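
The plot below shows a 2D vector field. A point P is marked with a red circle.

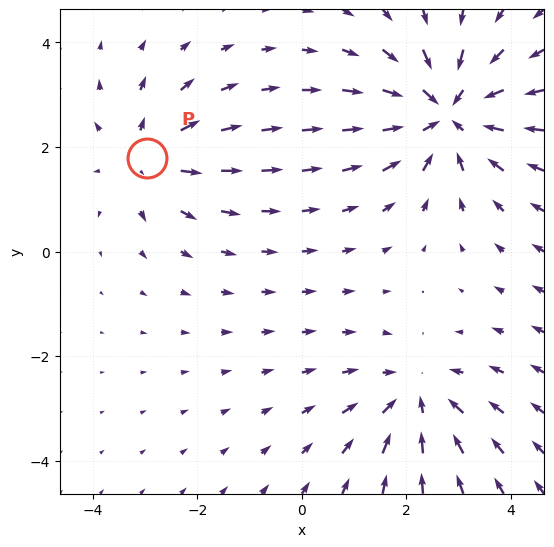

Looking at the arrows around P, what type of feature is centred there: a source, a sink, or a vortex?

At P (-3.0, 1.8) the arrows spread outward. Divergence about +3, curl ≈0 — positive divergence with near-zero curl is a source.

source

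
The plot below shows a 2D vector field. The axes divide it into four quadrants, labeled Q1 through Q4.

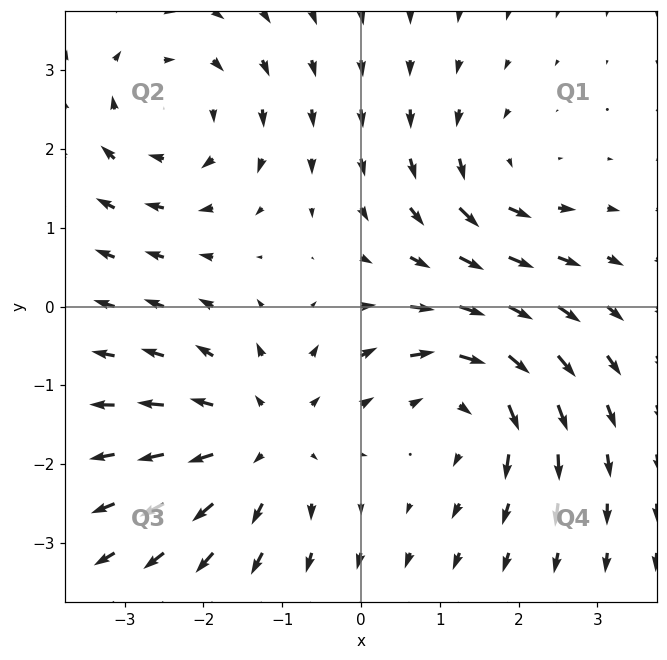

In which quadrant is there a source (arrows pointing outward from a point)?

Q3

The source sits at approximately (-1.3, -1.7), which lies in quadrant Q3. The divergence there is about +4, positive as expected for a source.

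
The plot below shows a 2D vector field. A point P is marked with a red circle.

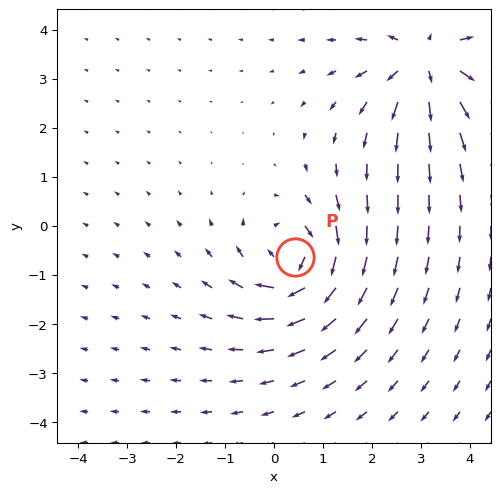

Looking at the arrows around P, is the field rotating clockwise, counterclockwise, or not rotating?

clockwise

Near P at (0.4, -0.6) the arrows circulate clockwise. The curl (z-component) there is about -6; negative curl means clockwise rotation.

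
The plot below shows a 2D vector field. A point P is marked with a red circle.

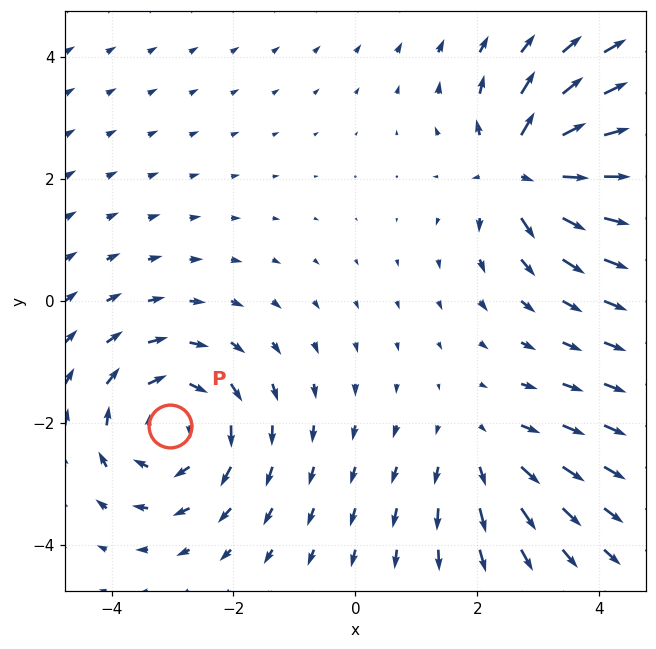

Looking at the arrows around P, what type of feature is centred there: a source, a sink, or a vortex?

vortex

At P (-3.0, -2.0) the arrows circulate clockwise. Divergence ≈0, curl about -4 — near-zero divergence with nonzero curl is a vortex.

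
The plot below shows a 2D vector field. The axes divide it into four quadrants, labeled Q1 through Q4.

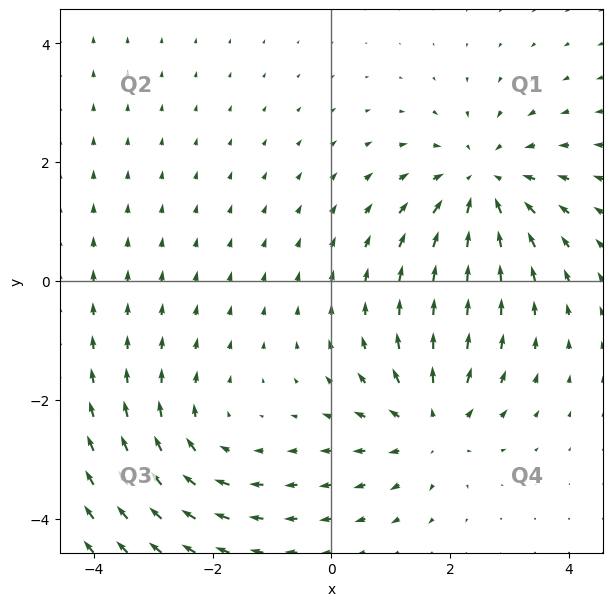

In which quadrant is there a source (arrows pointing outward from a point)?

The source sits at approximately (1.7, -2.4), which lies in quadrant Q4. The divergence there is about +4, positive as expected for a source.

Q4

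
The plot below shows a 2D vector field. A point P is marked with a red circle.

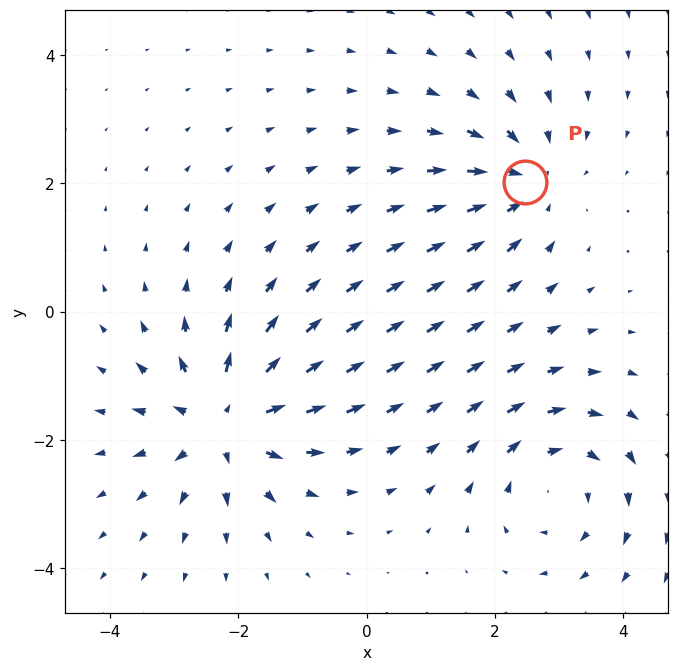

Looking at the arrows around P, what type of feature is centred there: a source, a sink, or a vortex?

At P (2.5, 2.0) the arrows converge inward. Divergence about -4, curl ≈0 — negative divergence with near-zero curl is a sink.

sink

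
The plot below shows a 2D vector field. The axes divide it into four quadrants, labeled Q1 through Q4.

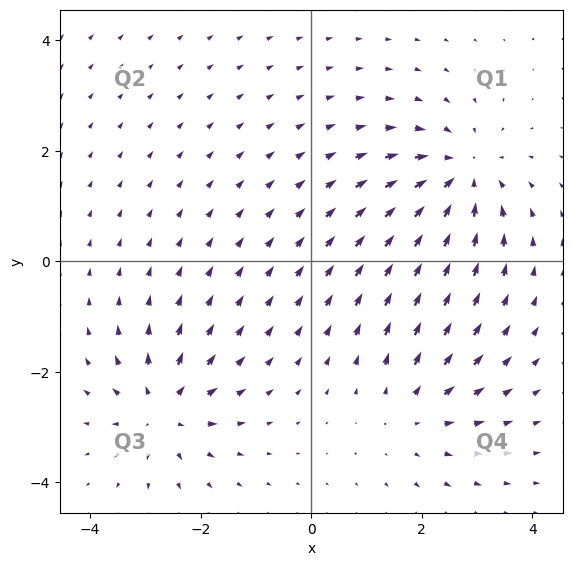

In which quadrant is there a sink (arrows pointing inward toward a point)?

Q1

The sink sits at approximately (2.7, 1.5), which lies in quadrant Q1. The divergence there is about -5, negative as expected for a sink.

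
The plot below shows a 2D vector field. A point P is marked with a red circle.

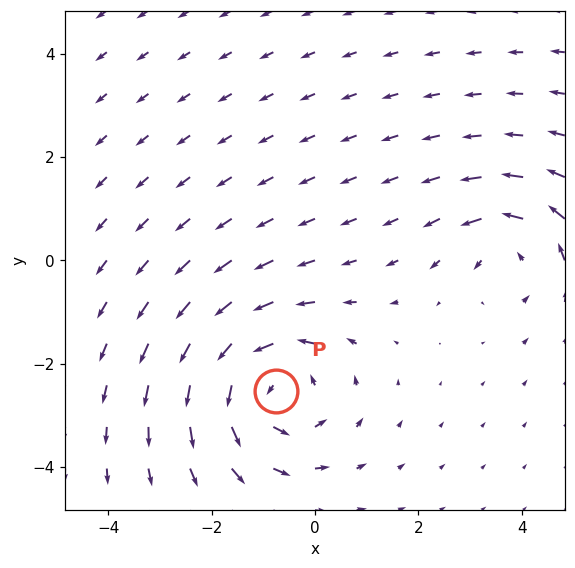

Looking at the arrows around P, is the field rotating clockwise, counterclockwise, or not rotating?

counterclockwise

Near P at (-0.8, -2.5) the arrows circulate counterclockwise. The curl (z-component) there is about +4; positive curl means counterclockwise rotation.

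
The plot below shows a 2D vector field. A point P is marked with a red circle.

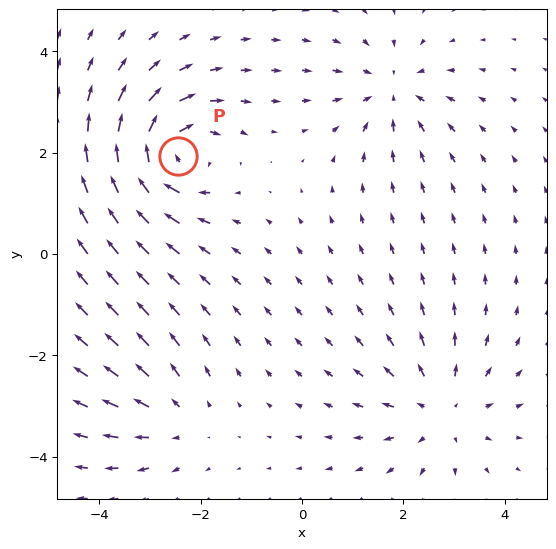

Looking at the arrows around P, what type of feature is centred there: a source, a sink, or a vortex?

At P (-2.4, 1.9) the arrows circulate clockwise. Divergence ≈0, curl about -6 — near-zero divergence with nonzero curl is a vortex.

vortex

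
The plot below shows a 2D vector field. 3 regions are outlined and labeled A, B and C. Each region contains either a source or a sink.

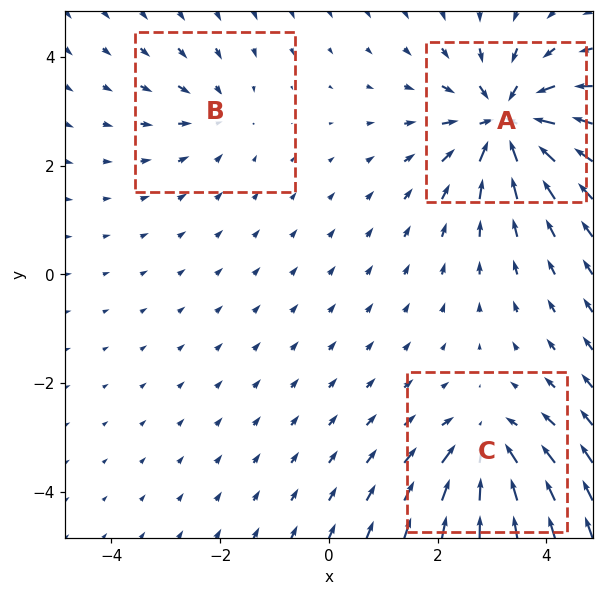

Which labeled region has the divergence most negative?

A

Divergence at each region's feature centre — A: about -6, B: about -2, C: about -4. Region A is most negative.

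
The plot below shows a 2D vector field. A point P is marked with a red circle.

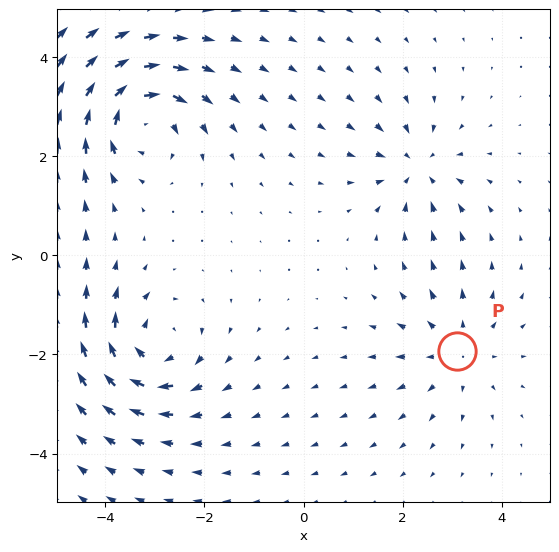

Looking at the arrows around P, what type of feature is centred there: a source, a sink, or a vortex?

source

At P (3.1, -1.9) the arrows spread outward. Divergence about +3, curl ≈0 — positive divergence with near-zero curl is a source.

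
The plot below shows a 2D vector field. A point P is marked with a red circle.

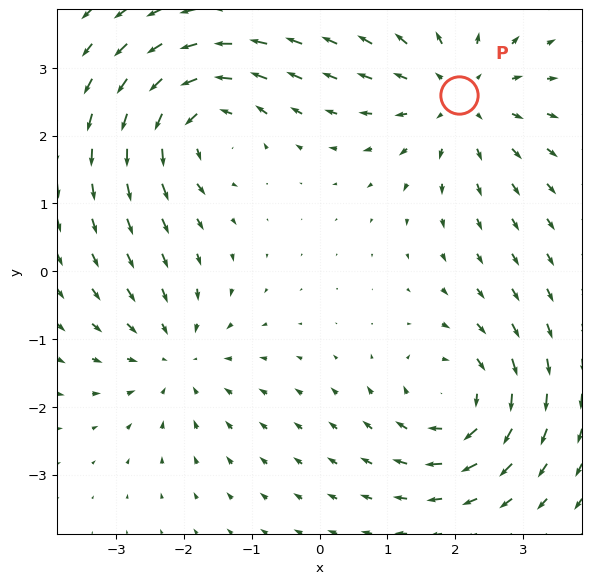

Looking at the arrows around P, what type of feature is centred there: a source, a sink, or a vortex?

At P (2.1, 2.6) the arrows spread outward. Divergence about +4, curl ≈0 — positive divergence with near-zero curl is a source.

source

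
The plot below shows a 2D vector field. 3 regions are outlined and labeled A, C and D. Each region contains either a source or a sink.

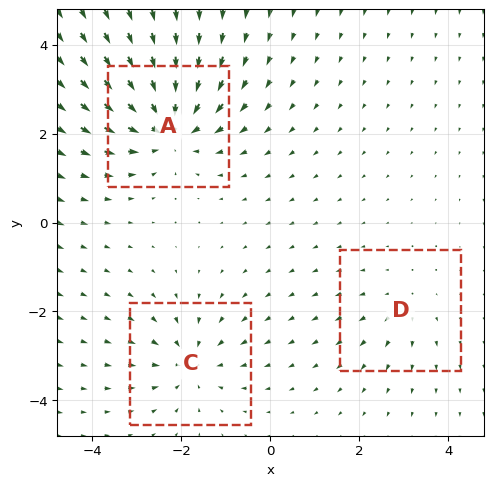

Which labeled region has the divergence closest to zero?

D

Divergence at each region's feature centre — A: about -5, C: about -3, D: about +2. Region D is closest to zero.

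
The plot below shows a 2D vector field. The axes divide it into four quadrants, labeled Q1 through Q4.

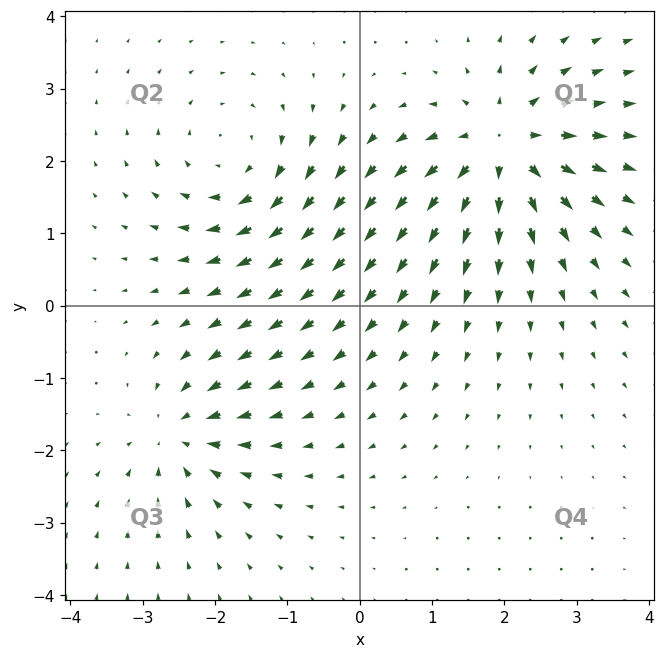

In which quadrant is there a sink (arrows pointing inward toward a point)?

The sink sits at approximately (-2.5, -1.8), which lies in quadrant Q3. The divergence there is about -4, negative as expected for a sink.

Q3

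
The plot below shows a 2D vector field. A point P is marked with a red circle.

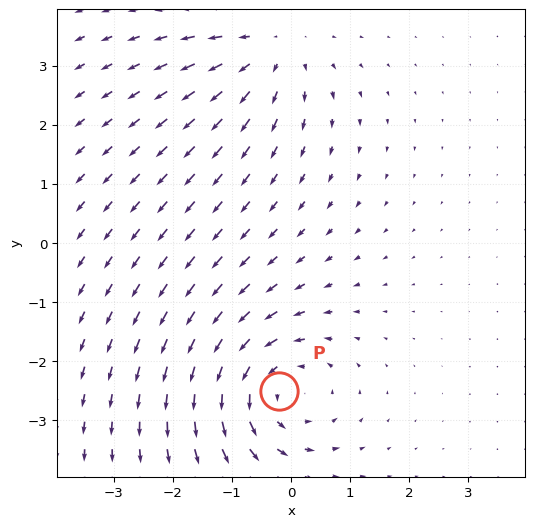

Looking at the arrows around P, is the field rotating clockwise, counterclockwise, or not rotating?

counterclockwise

Near P at (-0.2, -2.5) the arrows circulate counterclockwise. The curl (z-component) there is about +4; positive curl means counterclockwise rotation.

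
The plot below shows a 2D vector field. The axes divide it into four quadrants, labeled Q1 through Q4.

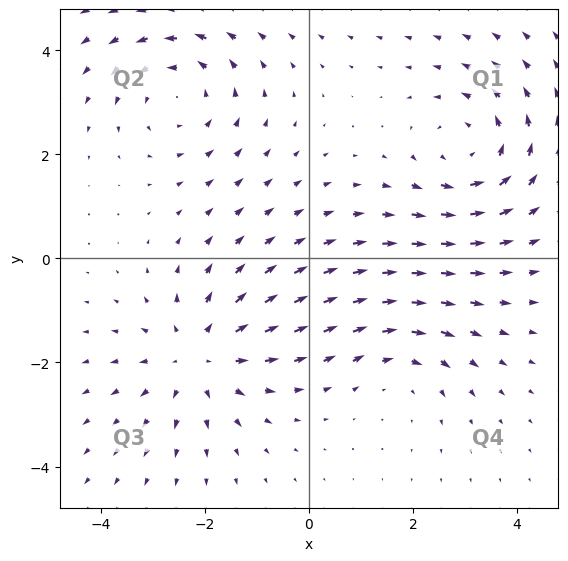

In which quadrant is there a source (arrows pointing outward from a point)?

Q3

The source sits at approximately (-2.1, -1.9), which lies in quadrant Q3. The divergence there is about +4, positive as expected for a source.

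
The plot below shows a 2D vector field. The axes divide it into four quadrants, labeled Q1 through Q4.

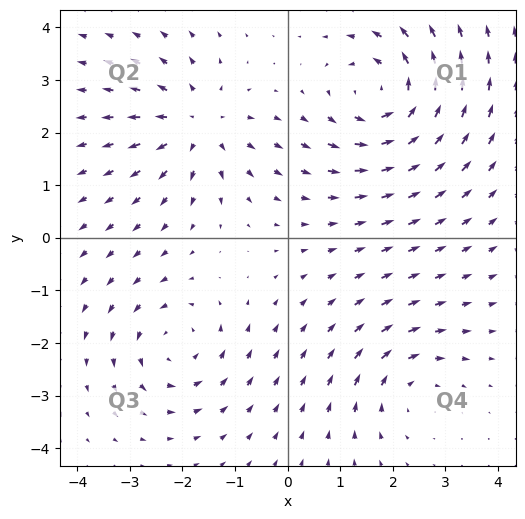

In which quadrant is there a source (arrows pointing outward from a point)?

Q2

The source sits at approximately (-1.7, 2.1), which lies in quadrant Q2. The divergence there is about +4, positive as expected for a source.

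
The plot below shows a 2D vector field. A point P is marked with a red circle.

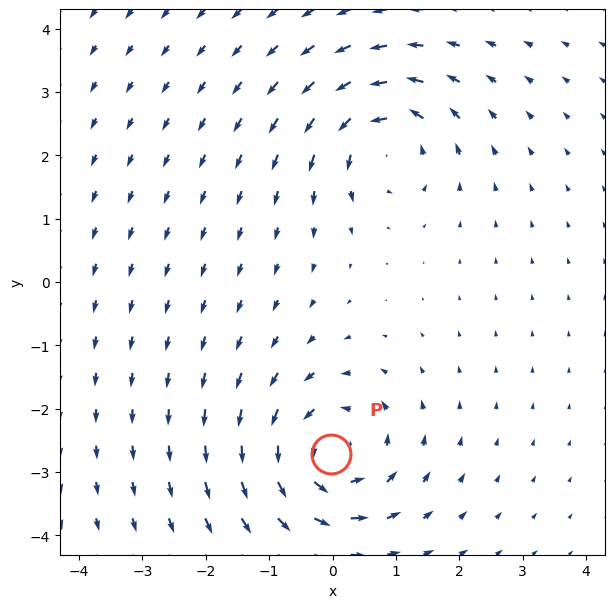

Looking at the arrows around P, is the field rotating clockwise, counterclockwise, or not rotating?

Near P at (-0.0, -2.7) the arrows circulate counterclockwise. The curl (z-component) there is about +5; positive curl means counterclockwise rotation.

counterclockwise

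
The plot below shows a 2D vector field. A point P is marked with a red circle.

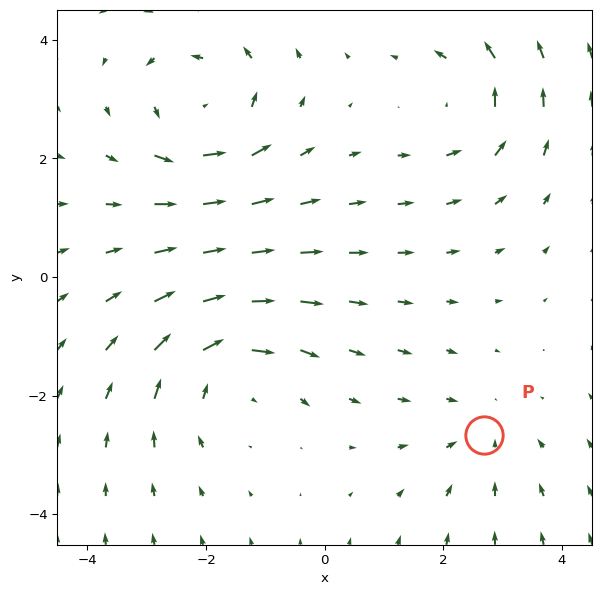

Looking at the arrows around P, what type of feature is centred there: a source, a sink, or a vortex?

sink

At P (2.7, -2.7) the arrows converge inward. Divergence about -2, curl ≈0 — negative divergence with near-zero curl is a sink.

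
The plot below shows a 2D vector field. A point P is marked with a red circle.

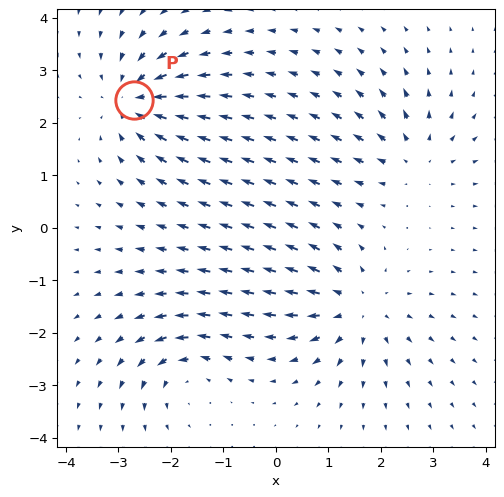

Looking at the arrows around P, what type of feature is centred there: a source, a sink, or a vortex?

At P (-2.7, 2.4) the arrows converge inward. Divergence about -6, curl ≈0 — negative divergence with near-zero curl is a sink.

sink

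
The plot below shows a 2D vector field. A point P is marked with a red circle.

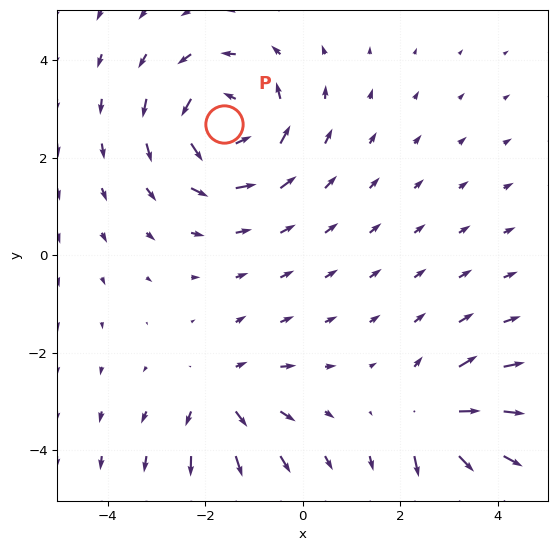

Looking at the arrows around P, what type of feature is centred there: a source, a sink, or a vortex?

At P (-1.6, 2.7) the arrows circulate counterclockwise. Divergence ≈0, curl about +5 — near-zero divergence with nonzero curl is a vortex.

vortex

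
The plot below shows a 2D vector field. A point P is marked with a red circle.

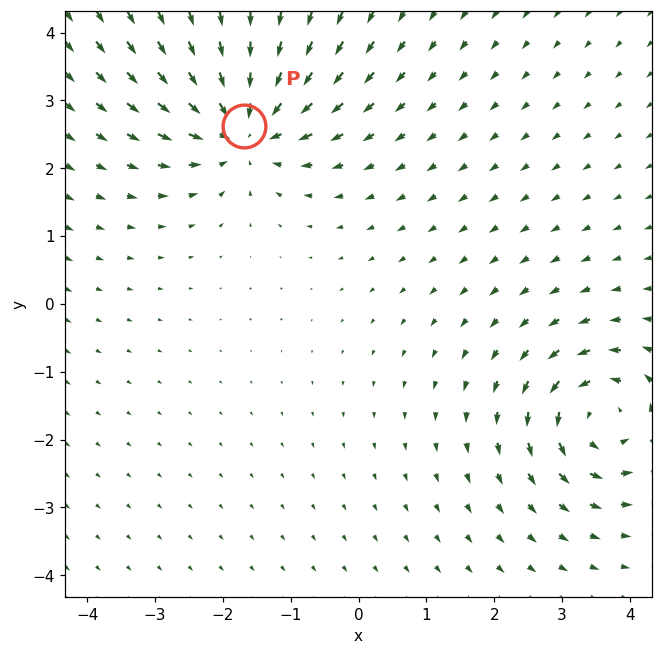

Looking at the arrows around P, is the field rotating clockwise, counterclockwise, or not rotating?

not rotating

Near P at (-1.7, 2.6) the arrows show no circulation. The curl there is ≈0.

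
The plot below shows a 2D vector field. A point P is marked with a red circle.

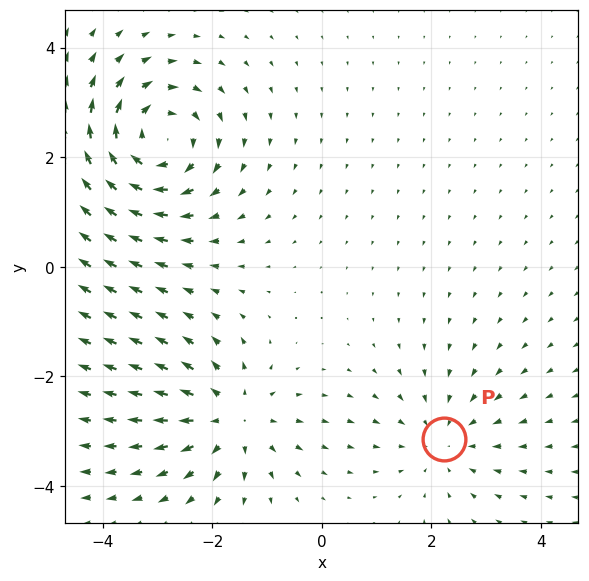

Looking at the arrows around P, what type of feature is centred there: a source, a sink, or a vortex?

sink

At P (2.2, -3.2) the arrows converge inward. Divergence about -2, curl ≈0 — negative divergence with near-zero curl is a sink.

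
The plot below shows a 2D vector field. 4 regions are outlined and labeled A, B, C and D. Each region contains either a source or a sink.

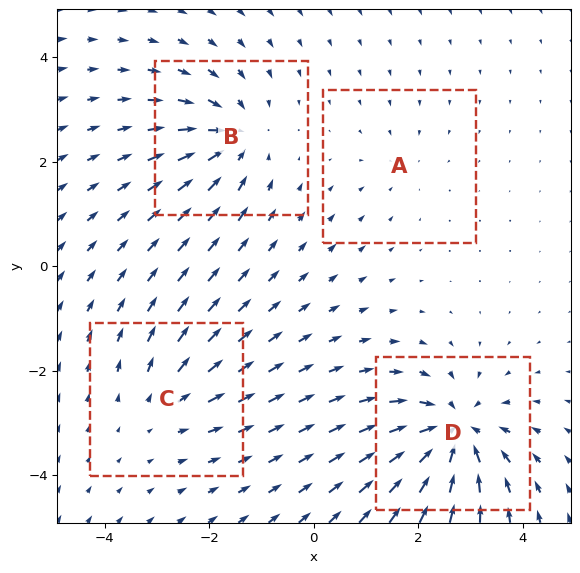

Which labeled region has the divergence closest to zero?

Divergence at each region's feature centre — A: about -2, B: about -6, C: about +4, D: about -8. Region A is closest to zero.

A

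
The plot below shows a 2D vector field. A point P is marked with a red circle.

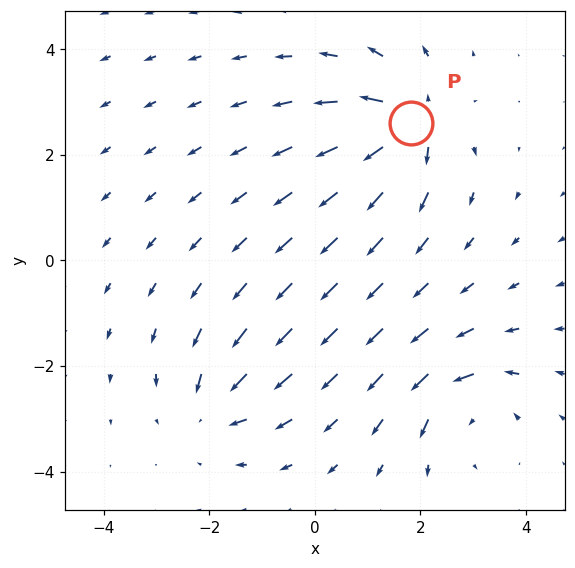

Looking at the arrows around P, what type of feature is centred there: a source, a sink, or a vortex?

At P (1.8, 2.6) the arrows spread outward. Divergence about +6, curl ≈0 — positive divergence with near-zero curl is a source.

source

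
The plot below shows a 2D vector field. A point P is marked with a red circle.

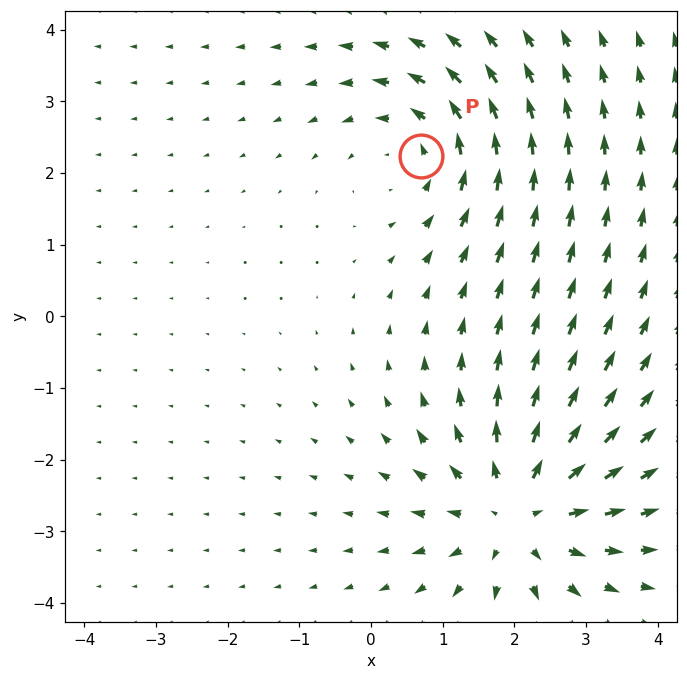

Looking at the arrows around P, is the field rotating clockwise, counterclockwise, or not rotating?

counterclockwise

Near P at (0.7, 2.2) the arrows circulate counterclockwise. The curl (z-component) there is about +3; positive curl means counterclockwise rotation.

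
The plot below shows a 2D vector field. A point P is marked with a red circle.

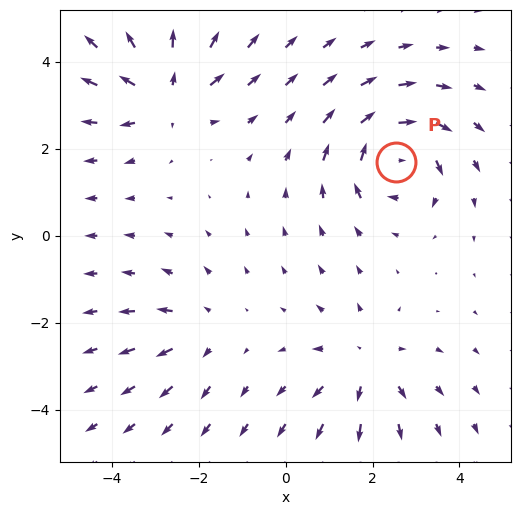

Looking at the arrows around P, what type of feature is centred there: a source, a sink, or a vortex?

At P (2.5, 1.7) the arrows circulate clockwise. Divergence ≈0, curl about -6 — near-zero divergence with nonzero curl is a vortex.

vortex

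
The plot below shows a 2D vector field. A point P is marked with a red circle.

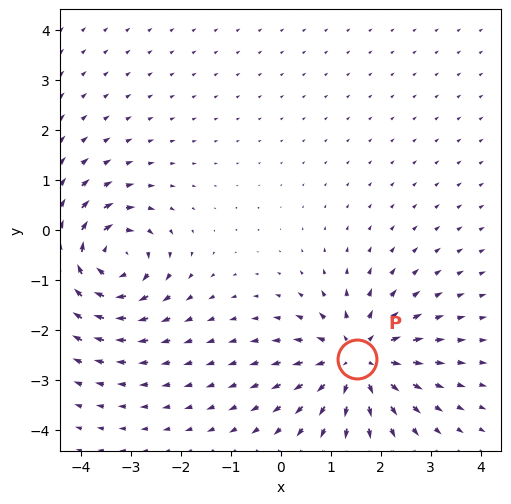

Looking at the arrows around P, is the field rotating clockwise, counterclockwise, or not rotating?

Near P at (1.5, -2.6) the arrows show no circulation. The curl there is ≈0.

not rotating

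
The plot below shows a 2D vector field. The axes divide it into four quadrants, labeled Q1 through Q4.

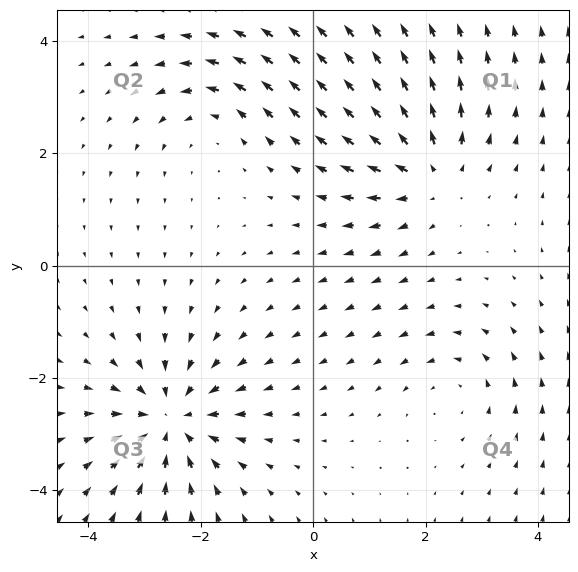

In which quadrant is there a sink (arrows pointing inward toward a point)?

Q3

The sink sits at approximately (-2.5, -2.8), which lies in quadrant Q3. The divergence there is about -5, negative as expected for a sink.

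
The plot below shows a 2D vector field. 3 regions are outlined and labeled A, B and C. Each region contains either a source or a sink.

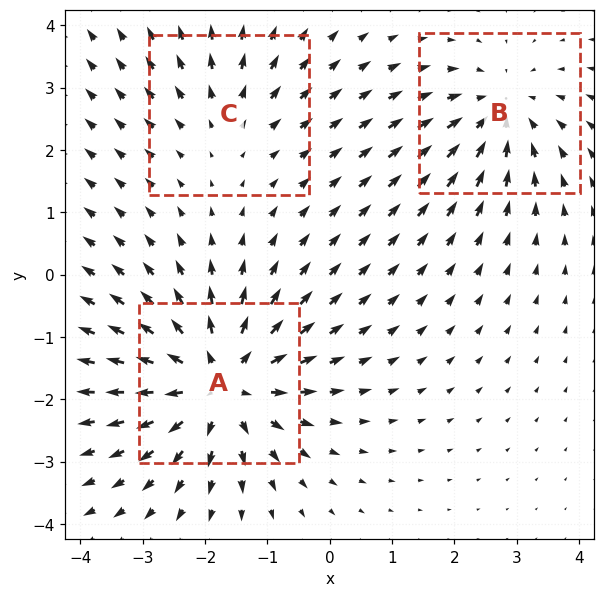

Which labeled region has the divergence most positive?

Divergence at each region's feature centre — A: about +5, B: about -3, C: about +2. Region A is most positive.

A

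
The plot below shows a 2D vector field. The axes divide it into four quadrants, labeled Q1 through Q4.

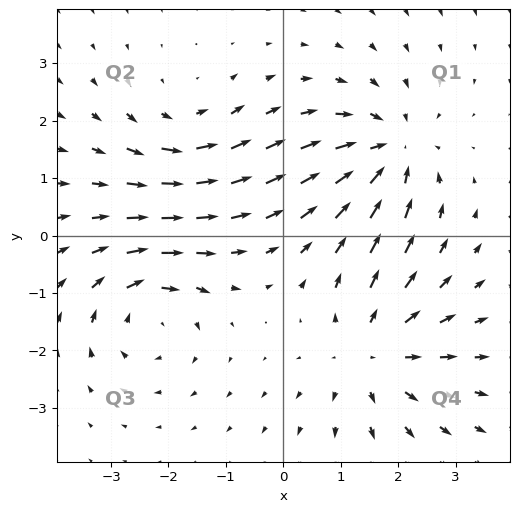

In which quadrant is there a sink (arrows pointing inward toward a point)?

Q1

The sink sits at approximately (1.9, 1.5), which lies in quadrant Q1. The divergence there is about -5, negative as expected for a sink.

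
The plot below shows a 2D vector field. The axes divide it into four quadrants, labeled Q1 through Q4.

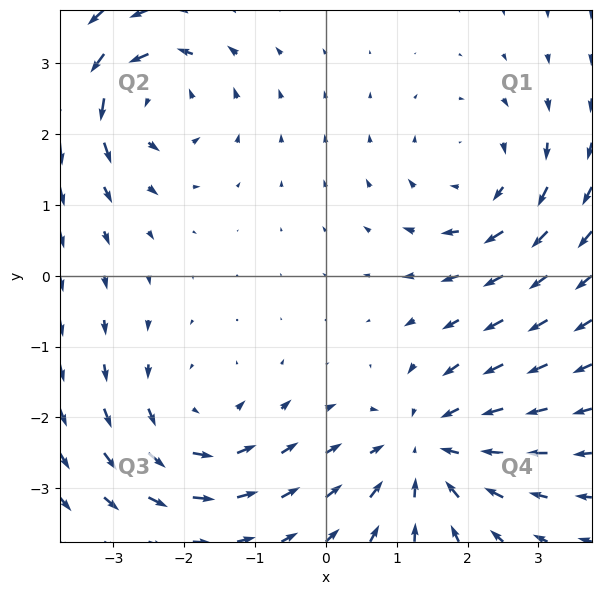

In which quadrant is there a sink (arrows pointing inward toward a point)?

The sink sits at approximately (1.4, -2.4), which lies in quadrant Q4. The divergence there is about -4, negative as expected for a sink.

Q4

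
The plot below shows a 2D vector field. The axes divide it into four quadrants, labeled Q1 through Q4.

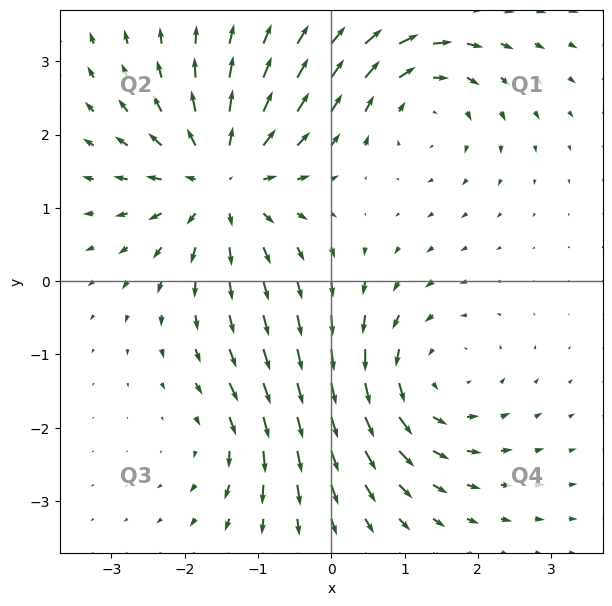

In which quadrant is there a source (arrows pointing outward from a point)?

Q2

The source sits at approximately (-1.5, 1.4), which lies in quadrant Q2. The divergence there is about +6, positive as expected for a source.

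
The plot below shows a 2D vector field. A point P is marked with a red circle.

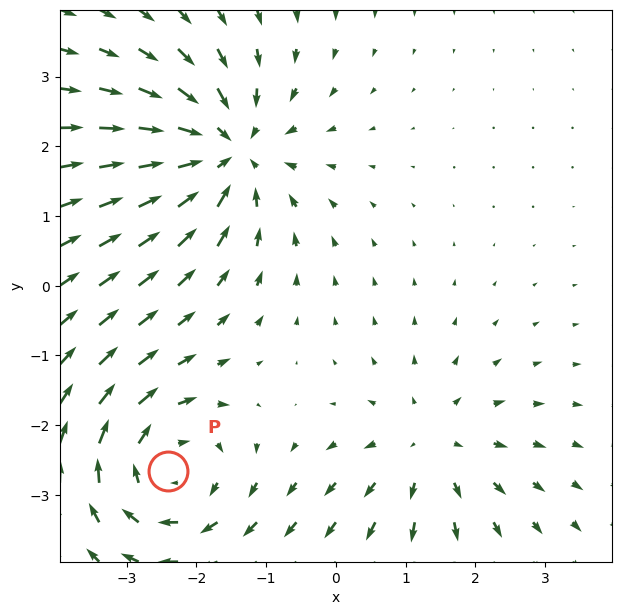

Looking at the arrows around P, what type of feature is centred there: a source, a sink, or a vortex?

vortex

At P (-2.4, -2.7) the arrows circulate clockwise. Divergence ≈0, curl about -4 — near-zero divergence with nonzero curl is a vortex.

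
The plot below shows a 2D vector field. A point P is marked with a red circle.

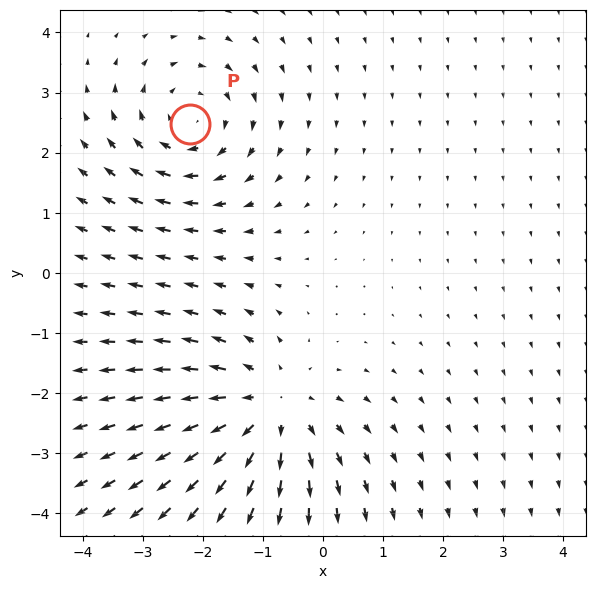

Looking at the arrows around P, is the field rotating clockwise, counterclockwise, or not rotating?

Near P at (-2.2, 2.5) the arrows circulate clockwise. The curl (z-component) there is about -4; negative curl means clockwise rotation.

clockwise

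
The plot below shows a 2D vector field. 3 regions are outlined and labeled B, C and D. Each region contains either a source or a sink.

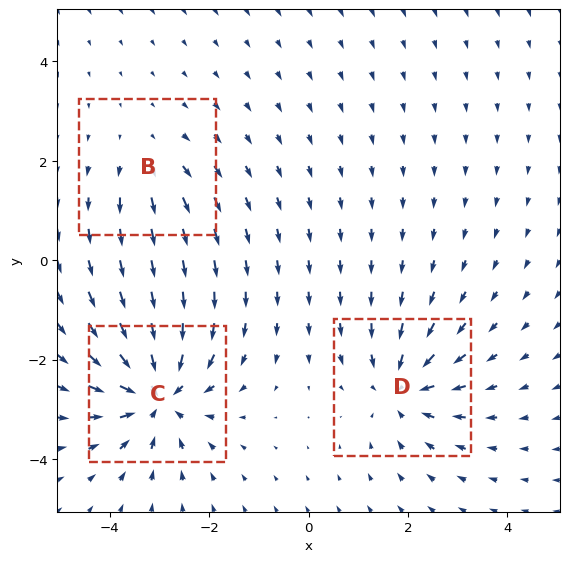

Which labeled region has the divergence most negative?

C

Divergence at each region's feature centre — B: about +2, C: about -5, D: about -4. Region C is most negative.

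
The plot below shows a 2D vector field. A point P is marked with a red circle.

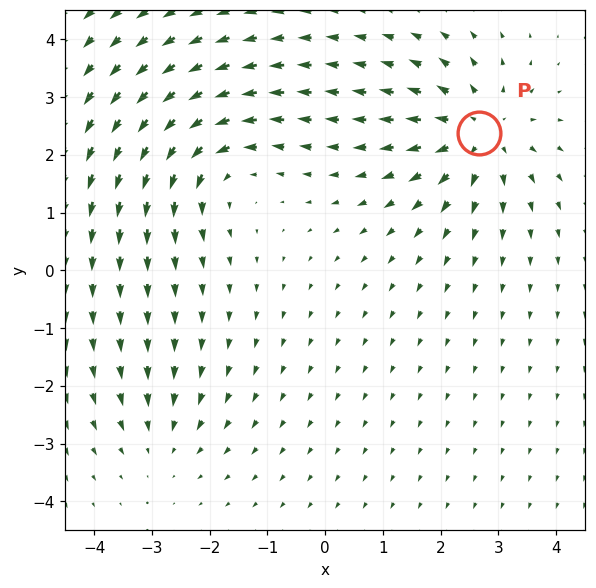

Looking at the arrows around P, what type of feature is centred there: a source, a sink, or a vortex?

source

At P (2.7, 2.4) the arrows spread outward. Divergence about +5, curl ≈0 — positive divergence with near-zero curl is a source.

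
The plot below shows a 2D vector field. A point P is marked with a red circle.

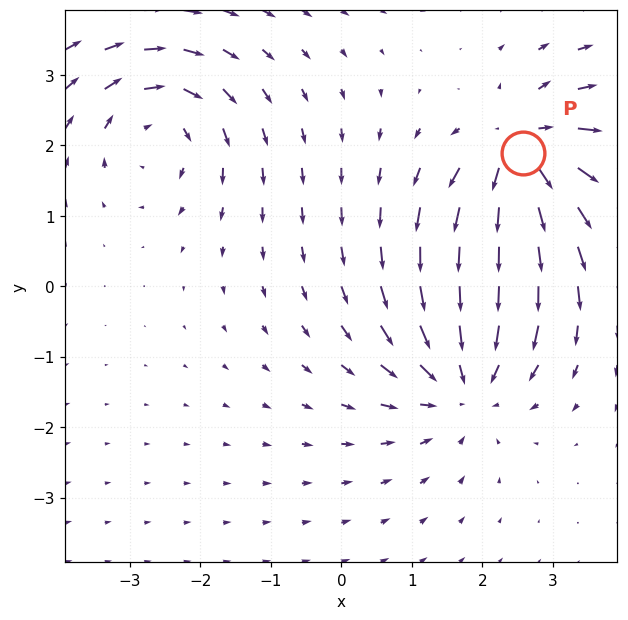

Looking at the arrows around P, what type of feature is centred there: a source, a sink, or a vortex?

source

At P (2.6, 1.9) the arrows spread outward. Divergence about +7, curl ≈0 — positive divergence with near-zero curl is a source.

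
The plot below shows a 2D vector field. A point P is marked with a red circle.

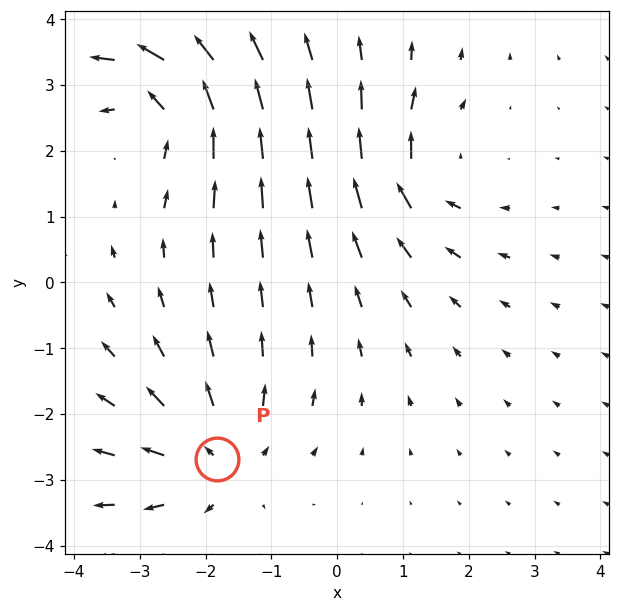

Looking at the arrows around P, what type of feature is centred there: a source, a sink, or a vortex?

source

At P (-1.8, -2.7) the arrows spread outward. Divergence about +3, curl ≈0 — positive divergence with near-zero curl is a source.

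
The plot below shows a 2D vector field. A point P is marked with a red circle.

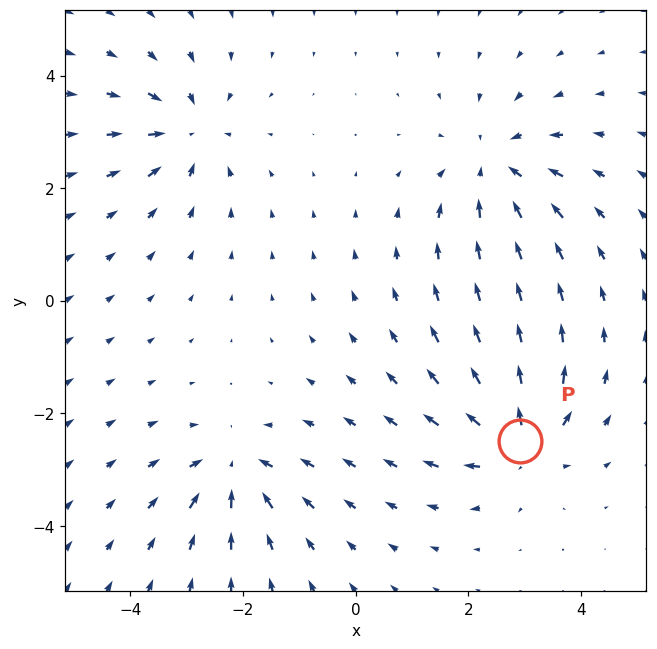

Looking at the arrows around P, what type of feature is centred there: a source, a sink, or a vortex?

At P (2.9, -2.5) the arrows spread outward. Divergence about +6, curl ≈0 — positive divergence with near-zero curl is a source.

source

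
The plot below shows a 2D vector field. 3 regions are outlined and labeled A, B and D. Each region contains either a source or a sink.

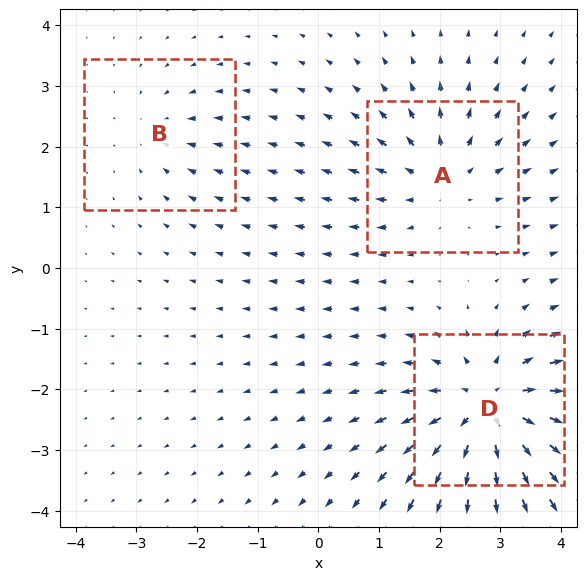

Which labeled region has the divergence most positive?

Divergence at each region's feature centre — A: about +3, B: about -2, D: about +6. Region D is most positive.

D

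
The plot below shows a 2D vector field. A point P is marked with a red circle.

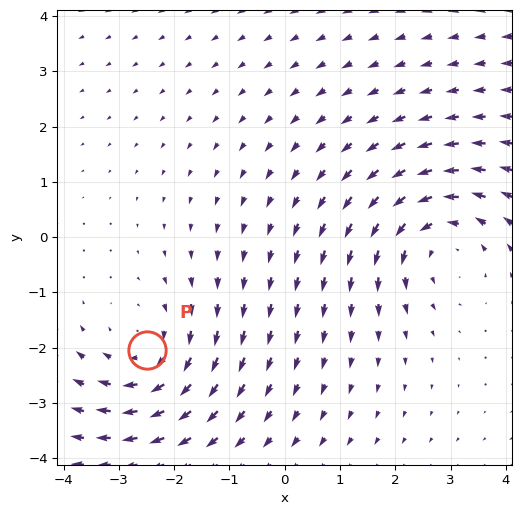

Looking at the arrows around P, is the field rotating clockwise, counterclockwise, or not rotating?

Near P at (-2.5, -2.0) the arrows circulate clockwise. The curl (z-component) there is about -3; negative curl means clockwise rotation.

clockwise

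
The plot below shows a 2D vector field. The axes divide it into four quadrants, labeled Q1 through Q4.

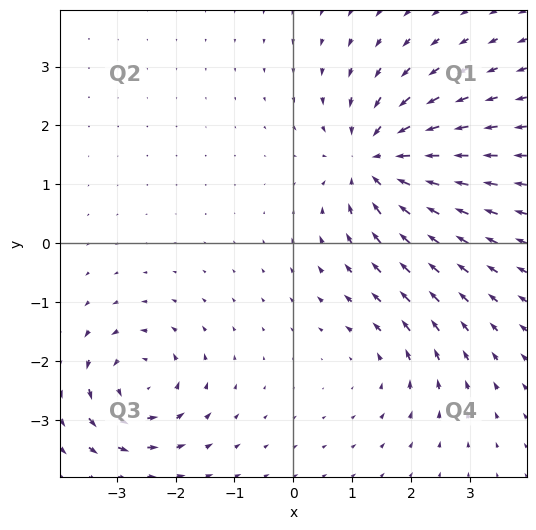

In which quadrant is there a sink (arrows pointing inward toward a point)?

The sink sits at approximately (1.4, 1.4), which lies in quadrant Q1. The divergence there is about -5, negative as expected for a sink.

Q1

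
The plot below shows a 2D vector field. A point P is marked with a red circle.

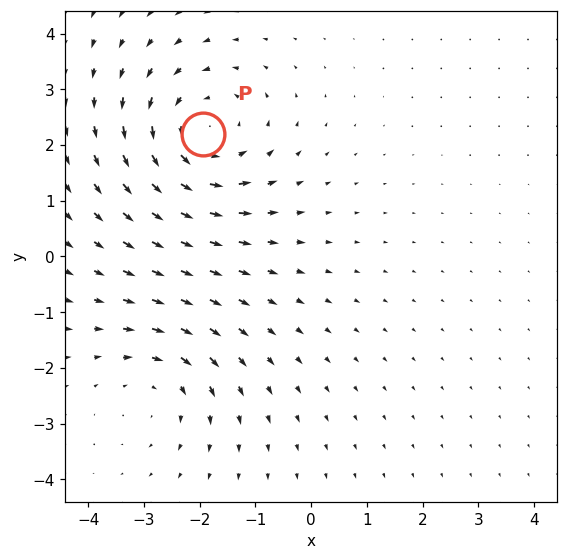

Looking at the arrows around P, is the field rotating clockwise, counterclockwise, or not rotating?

Near P at (-1.9, 2.2) the arrows circulate counterclockwise. The curl (z-component) there is about +3; positive curl means counterclockwise rotation.

counterclockwise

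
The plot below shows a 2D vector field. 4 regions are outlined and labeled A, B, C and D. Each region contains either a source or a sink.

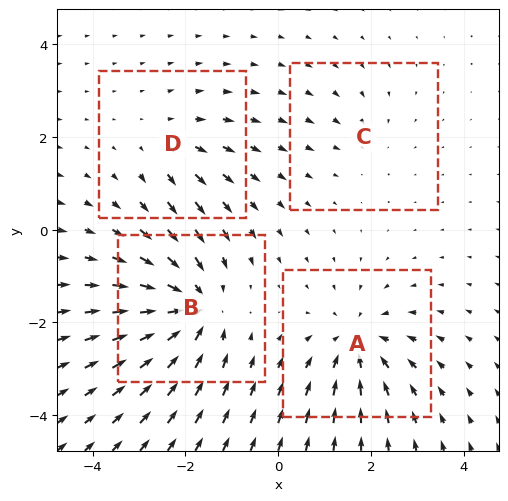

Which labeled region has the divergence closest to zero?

Divergence at each region's feature centre — A: about -5, B: about -6, C: about -2, D: about +3. Region C is closest to zero.

C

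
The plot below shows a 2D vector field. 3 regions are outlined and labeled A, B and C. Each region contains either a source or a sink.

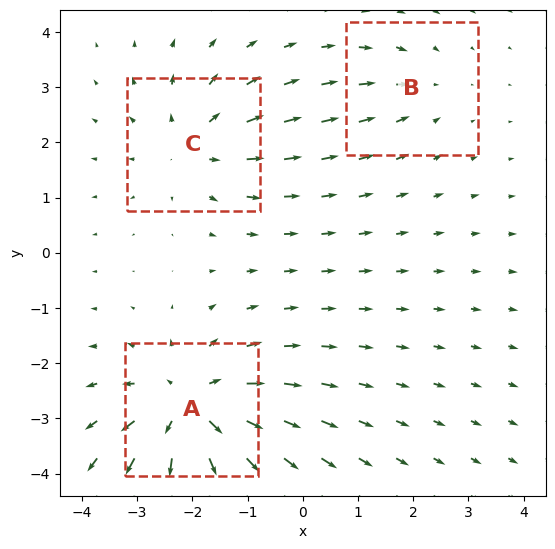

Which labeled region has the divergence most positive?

Divergence at each region's feature centre — A: about +5, B: about -2, C: about +3. Region A is most positive.

A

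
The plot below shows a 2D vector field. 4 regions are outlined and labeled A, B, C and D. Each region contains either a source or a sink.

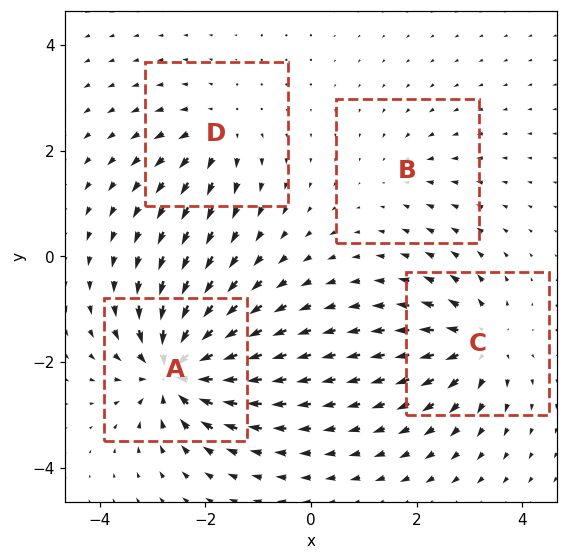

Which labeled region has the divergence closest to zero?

B

Divergence at each region's feature centre — A: about -9, B: about -2, C: about +6, D: about +4. Region B is closest to zero.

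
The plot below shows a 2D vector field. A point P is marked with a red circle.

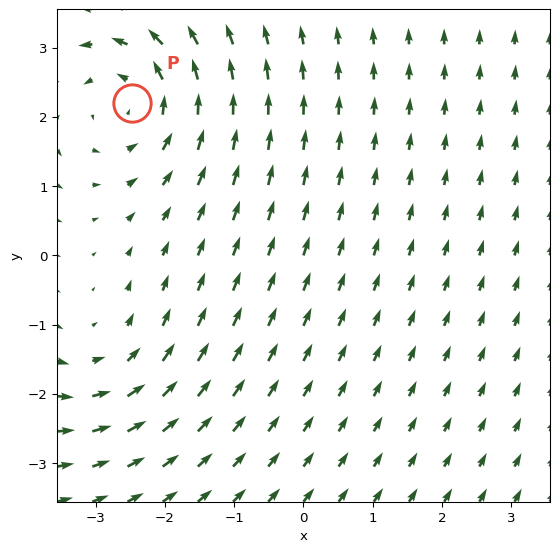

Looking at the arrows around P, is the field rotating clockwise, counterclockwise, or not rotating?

Near P at (-2.5, 2.2) the arrows circulate counterclockwise. The curl (z-component) there is about +4; positive curl means counterclockwise rotation.

counterclockwise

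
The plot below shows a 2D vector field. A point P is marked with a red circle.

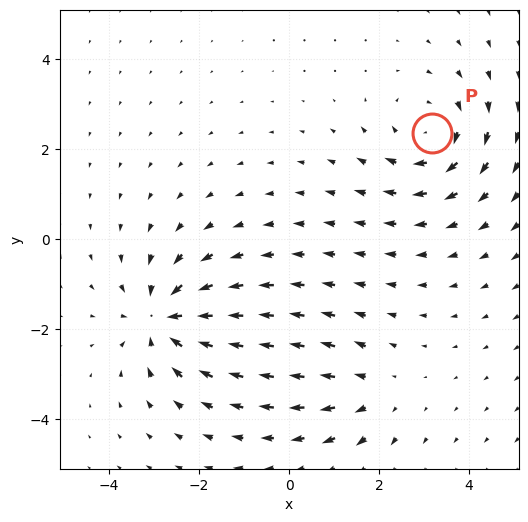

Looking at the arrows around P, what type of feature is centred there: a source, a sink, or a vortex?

vortex

At P (3.2, 2.4) the arrows circulate clockwise. Divergence ≈0, curl about -4 — near-zero divergence with nonzero curl is a vortex.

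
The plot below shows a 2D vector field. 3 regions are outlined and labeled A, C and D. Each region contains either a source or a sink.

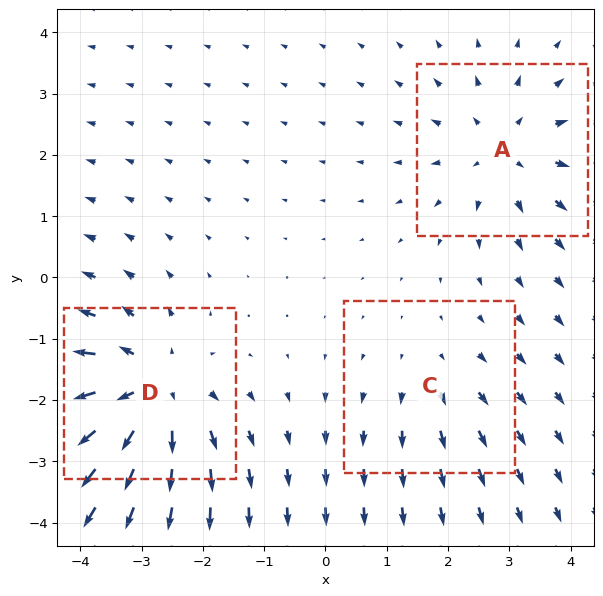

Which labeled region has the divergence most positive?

Divergence at each region's feature centre — A: about +3, C: about +2, D: about +5. Region D is most positive.

D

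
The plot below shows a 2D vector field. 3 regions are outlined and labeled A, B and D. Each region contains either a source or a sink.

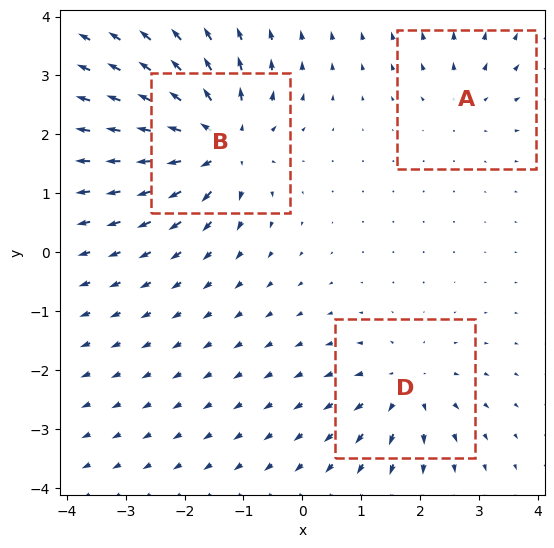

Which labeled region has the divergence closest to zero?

Divergence at each region's feature centre — A: about +3, B: about +6, D: about +4. Region A is closest to zero.

A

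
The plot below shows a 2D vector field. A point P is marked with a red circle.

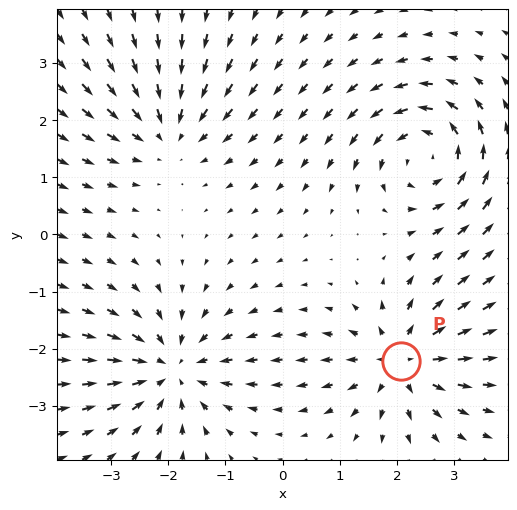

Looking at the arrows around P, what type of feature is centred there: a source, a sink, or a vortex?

source

At P (2.1, -2.2) the arrows spread outward. Divergence about +6, curl ≈0 — positive divergence with near-zero curl is a source.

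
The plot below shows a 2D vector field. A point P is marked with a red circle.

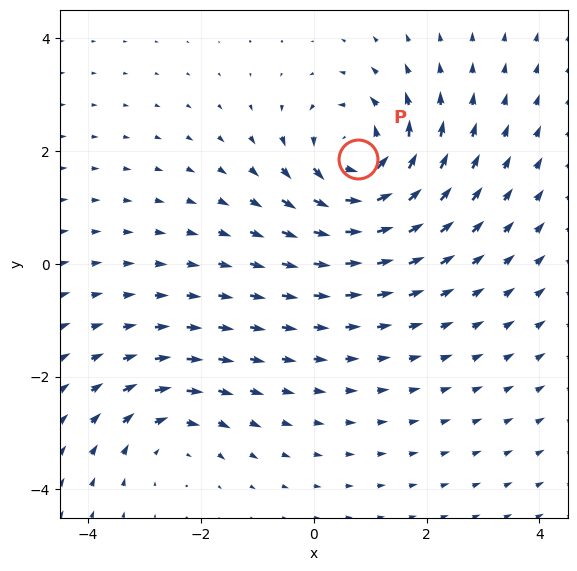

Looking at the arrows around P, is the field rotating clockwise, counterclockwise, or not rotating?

Near P at (0.8, 1.9) the arrows circulate counterclockwise. The curl (z-component) there is about +5; positive curl means counterclockwise rotation.

counterclockwise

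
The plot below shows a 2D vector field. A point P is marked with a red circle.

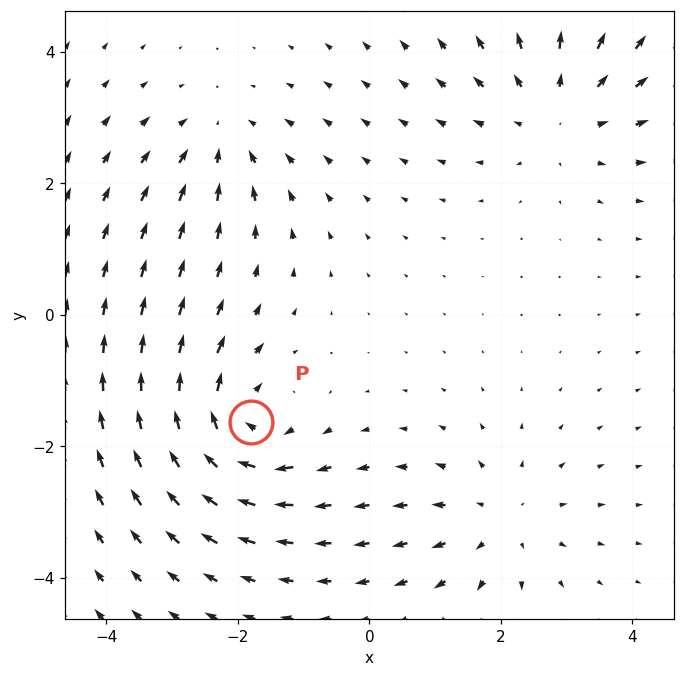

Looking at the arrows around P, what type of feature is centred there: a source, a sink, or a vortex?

At P (-1.8, -1.6) the arrows circulate clockwise. Divergence ≈0, curl about -6 — near-zero divergence with nonzero curl is a vortex.

vortex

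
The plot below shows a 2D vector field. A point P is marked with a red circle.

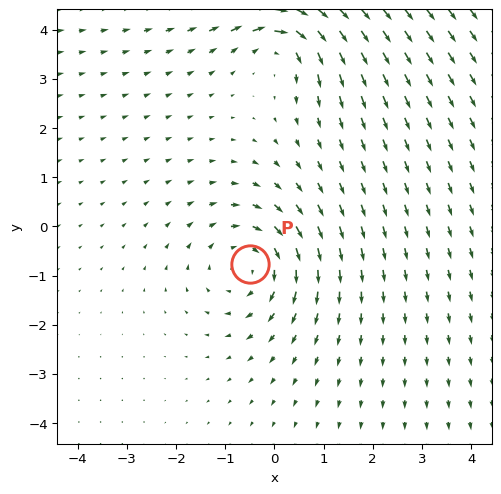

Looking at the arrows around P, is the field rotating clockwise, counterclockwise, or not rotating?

clockwise

Near P at (-0.5, -0.8) the arrows circulate clockwise. The curl (z-component) there is about -3; negative curl means clockwise rotation.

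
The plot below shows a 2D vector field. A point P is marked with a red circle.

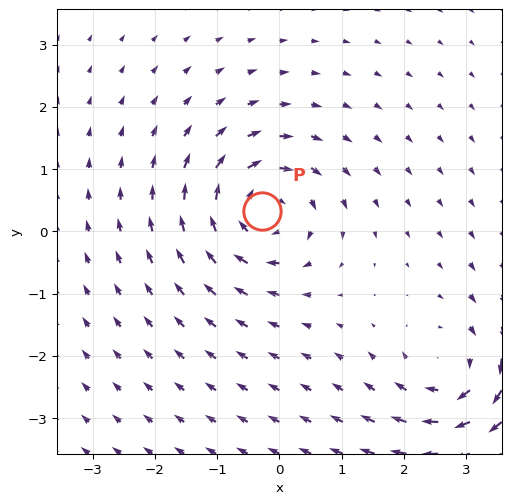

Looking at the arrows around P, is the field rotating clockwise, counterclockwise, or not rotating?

Near P at (-0.3, 0.3) the arrows circulate clockwise. The curl (z-component) there is about -5; negative curl means clockwise rotation.

clockwise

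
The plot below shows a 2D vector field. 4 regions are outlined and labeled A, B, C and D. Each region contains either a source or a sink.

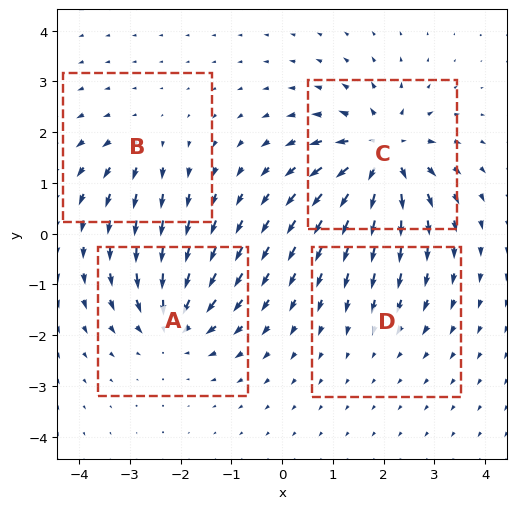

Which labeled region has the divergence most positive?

C

Divergence at each region's feature centre — A: about -6, B: about +4, C: about +9, D: about -2. Region C is most positive.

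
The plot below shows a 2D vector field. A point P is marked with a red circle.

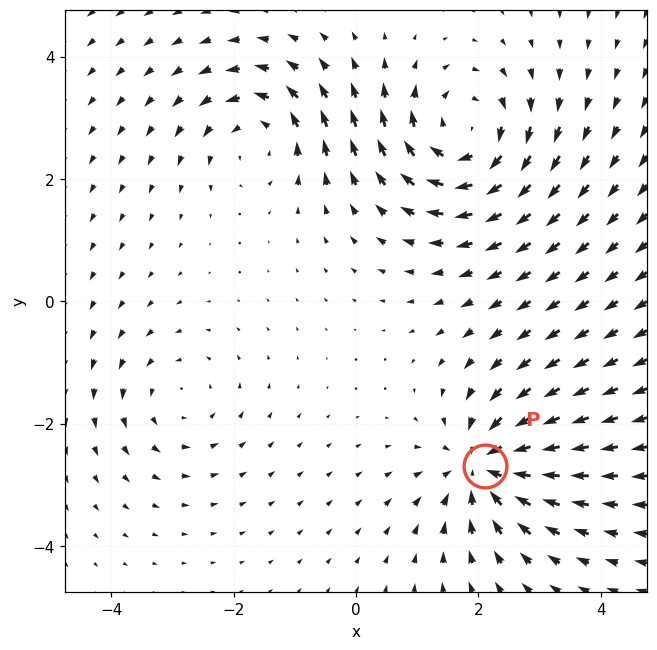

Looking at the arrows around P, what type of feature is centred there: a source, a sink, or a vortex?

sink

At P (2.1, -2.7) the arrows converge inward. Divergence about -6, curl ≈0 — negative divergence with near-zero curl is a sink.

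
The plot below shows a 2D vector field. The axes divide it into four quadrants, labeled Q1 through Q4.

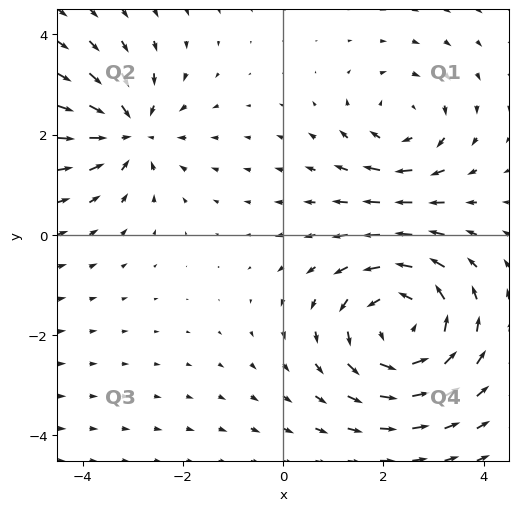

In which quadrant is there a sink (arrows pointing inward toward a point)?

The sink sits at approximately (-3.0, 2.0), which lies in quadrant Q2. The divergence there is about -4, negative as expected for a sink.

Q2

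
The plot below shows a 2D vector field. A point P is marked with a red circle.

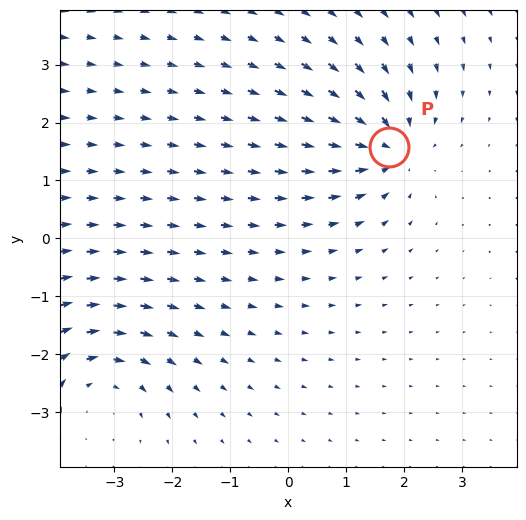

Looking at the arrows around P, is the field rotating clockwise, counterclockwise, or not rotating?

not rotating

Near P at (1.7, 1.6) the arrows show no circulation. The curl there is ≈0.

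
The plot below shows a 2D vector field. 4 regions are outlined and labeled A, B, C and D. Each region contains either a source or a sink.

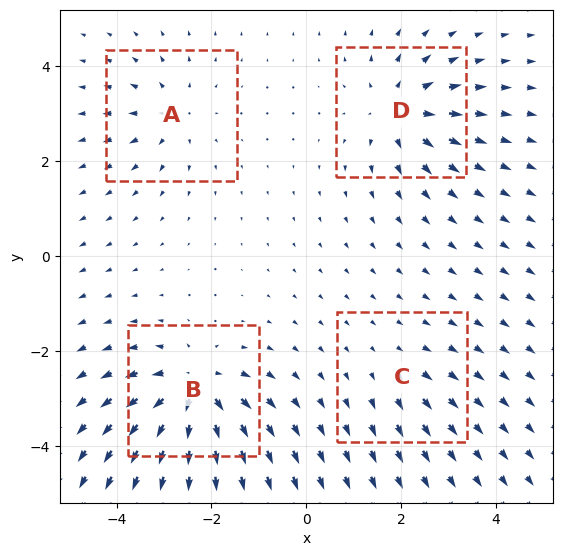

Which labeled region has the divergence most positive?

Divergence at each region's feature centre — A: about +4, B: about +8, C: about +2, D: about +6. Region B is most positive.

B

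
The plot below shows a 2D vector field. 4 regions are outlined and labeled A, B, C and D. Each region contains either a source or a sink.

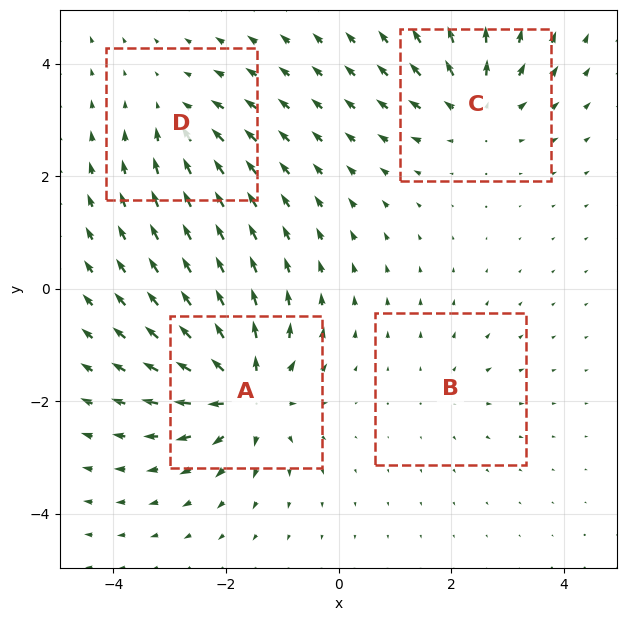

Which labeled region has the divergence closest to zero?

B

Divergence at each region's feature centre — A: about +9, B: about +3, C: about +6, D: about -4. Region B is closest to zero.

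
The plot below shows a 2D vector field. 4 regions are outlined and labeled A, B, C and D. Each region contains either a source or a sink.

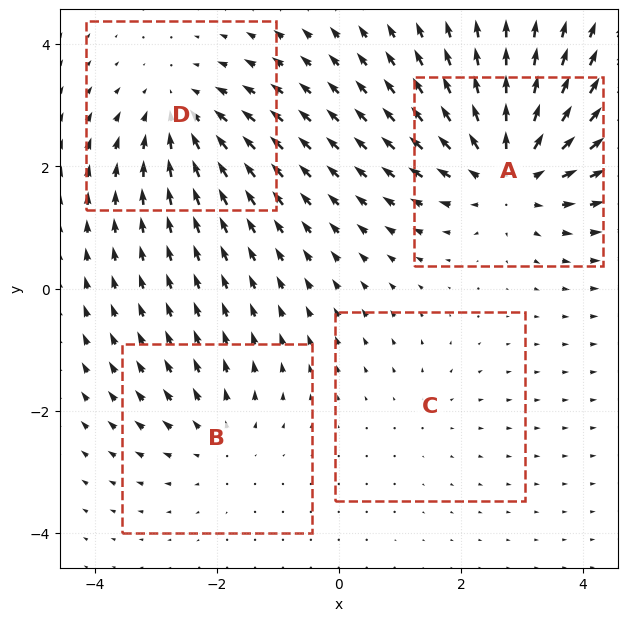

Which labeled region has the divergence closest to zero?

C

Divergence at each region's feature centre — A: about +6, B: about +3, C: about +2, D: about -4. Region C is closest to zero.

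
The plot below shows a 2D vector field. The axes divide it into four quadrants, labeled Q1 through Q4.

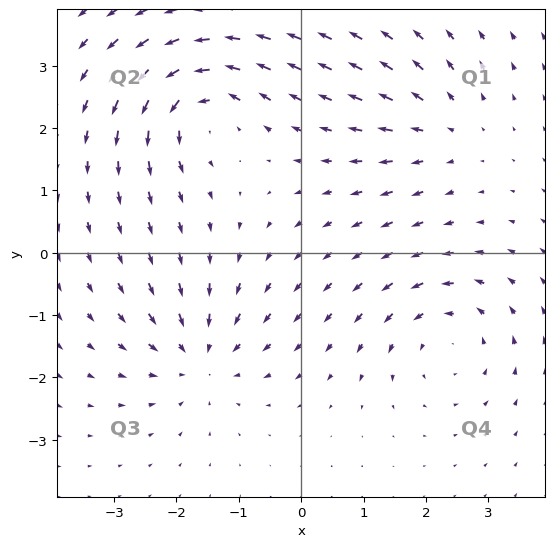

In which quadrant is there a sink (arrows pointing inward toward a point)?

The sink sits at approximately (-1.6, -1.7), which lies in quadrant Q3. The divergence there is about -5, negative as expected for a sink.

Q3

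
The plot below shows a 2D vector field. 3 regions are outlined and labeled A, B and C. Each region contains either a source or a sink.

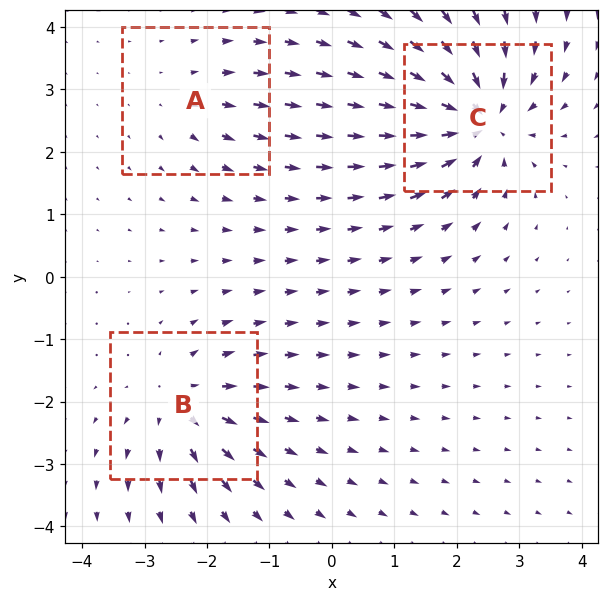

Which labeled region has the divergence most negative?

C

Divergence at each region's feature centre — A: about +2, B: about +4, C: about -6. Region C is most negative.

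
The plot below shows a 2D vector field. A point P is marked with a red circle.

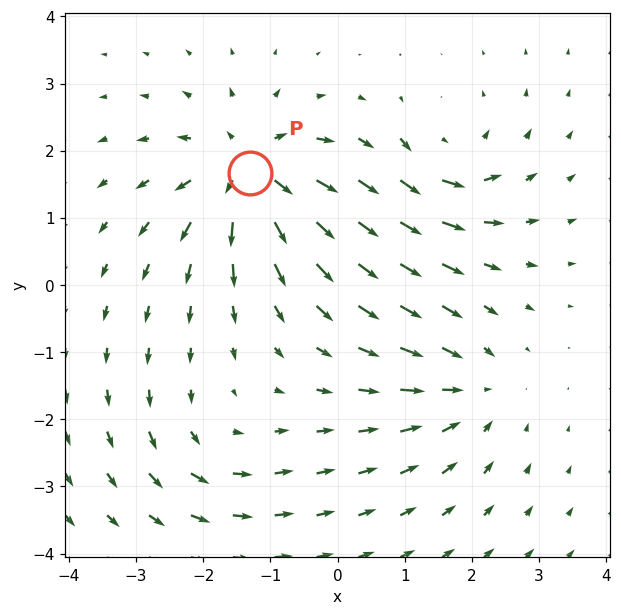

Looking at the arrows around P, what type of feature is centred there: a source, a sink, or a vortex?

At P (-1.3, 1.7) the arrows spread outward. Divergence about +6, curl ≈0 — positive divergence with near-zero curl is a source.

source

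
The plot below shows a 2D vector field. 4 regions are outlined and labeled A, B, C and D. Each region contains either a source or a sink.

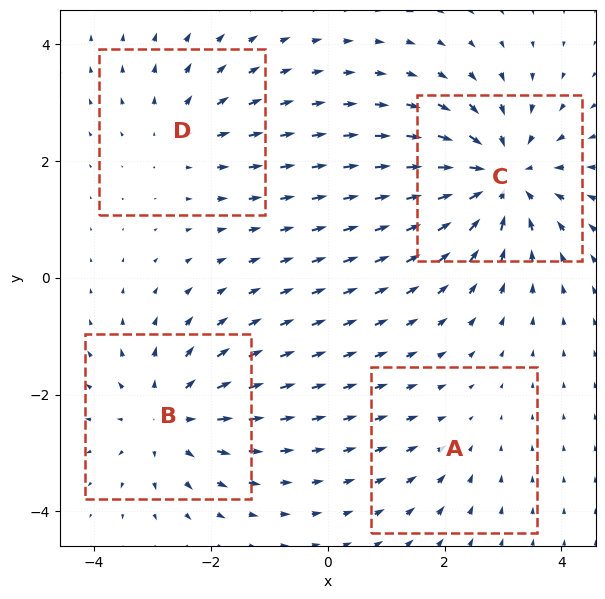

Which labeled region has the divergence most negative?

Divergence at each region's feature centre — A: about -2, B: about +4, C: about -6, D: about +3. Region C is most negative.

C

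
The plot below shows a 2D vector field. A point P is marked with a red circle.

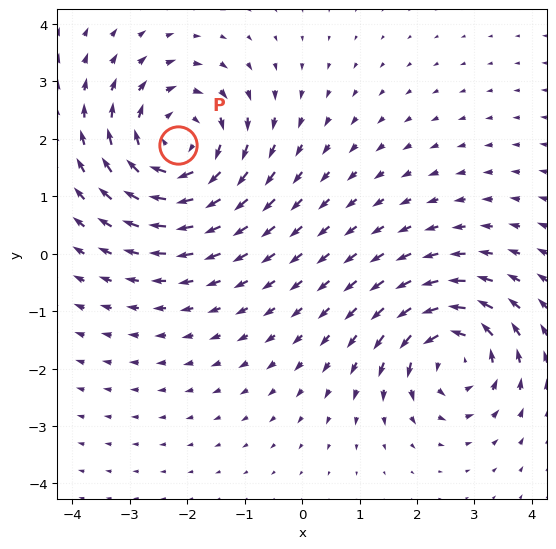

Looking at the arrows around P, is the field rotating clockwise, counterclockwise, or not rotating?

clockwise

Near P at (-2.2, 1.9) the arrows circulate clockwise. The curl (z-component) there is about -5; negative curl means clockwise rotation.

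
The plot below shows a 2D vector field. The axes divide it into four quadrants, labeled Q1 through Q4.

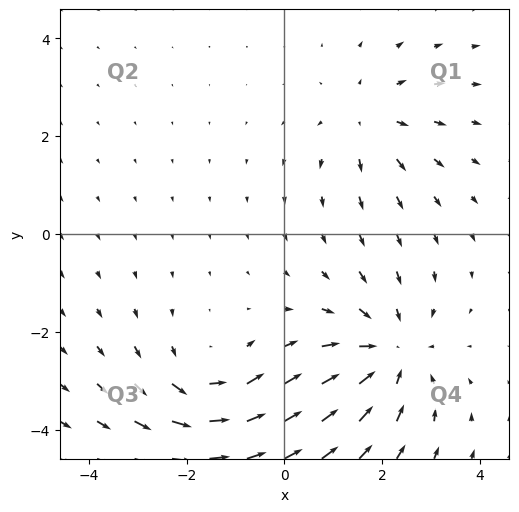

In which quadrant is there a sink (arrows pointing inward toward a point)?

The sink sits at approximately (2.2, -2.4), which lies in quadrant Q4. The divergence there is about -3, negative as expected for a sink.

Q4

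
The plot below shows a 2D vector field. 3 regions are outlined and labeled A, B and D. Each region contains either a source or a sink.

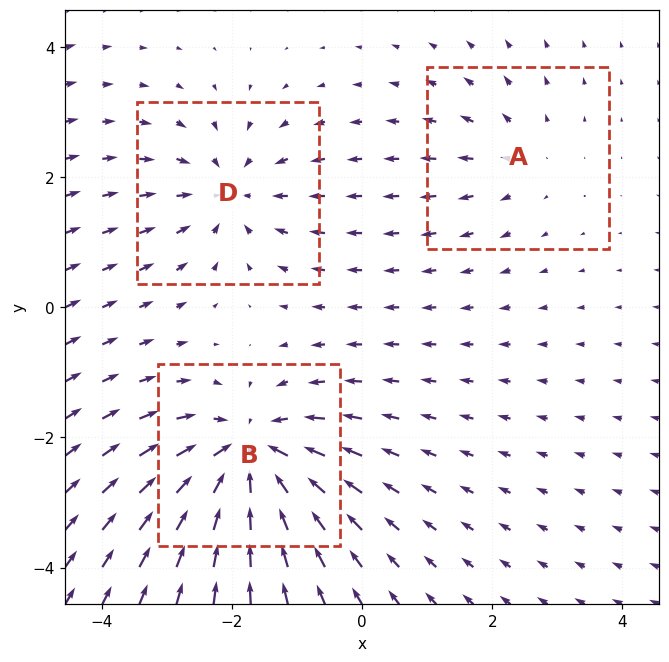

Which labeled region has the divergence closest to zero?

A

Divergence at each region's feature centre — A: about +2, B: about -6, D: about -4. Region A is closest to zero.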